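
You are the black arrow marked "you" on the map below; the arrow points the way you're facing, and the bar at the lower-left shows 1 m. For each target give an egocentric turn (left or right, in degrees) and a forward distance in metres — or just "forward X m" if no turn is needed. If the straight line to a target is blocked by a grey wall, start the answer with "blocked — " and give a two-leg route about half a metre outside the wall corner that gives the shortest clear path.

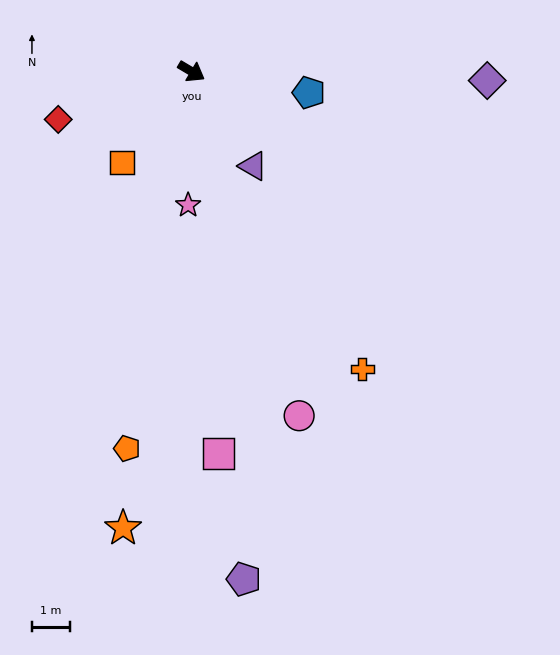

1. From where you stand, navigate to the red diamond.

turn right 129°, forward 3.7 m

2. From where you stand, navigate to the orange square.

turn right 97°, forward 3.0 m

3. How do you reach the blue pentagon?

turn left 20°, forward 3.1 m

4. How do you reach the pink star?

turn right 61°, forward 3.5 m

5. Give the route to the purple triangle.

turn right 26°, forward 2.9 m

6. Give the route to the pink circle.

turn right 42°, forward 9.4 m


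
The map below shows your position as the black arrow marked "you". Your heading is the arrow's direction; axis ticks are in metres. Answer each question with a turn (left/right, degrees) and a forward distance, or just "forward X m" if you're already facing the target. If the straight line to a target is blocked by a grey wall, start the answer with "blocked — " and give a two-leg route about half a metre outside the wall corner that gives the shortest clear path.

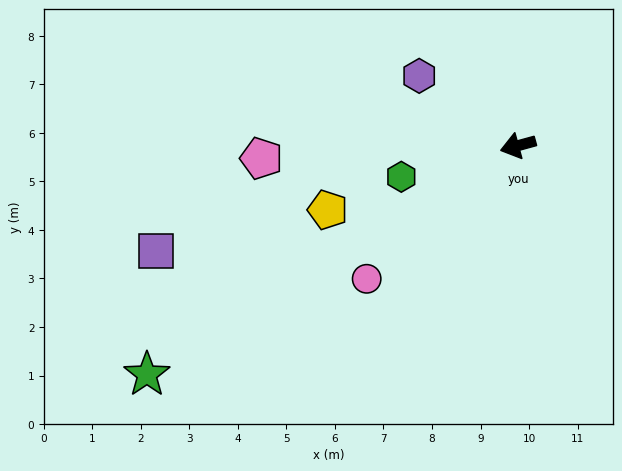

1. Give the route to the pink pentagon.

turn right 12°, forward 5.3 m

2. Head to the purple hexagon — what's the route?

turn right 51°, forward 2.5 m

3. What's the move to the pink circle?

turn left 26°, forward 4.2 m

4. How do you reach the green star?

turn left 16°, forward 9.0 m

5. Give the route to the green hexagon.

forward 2.5 m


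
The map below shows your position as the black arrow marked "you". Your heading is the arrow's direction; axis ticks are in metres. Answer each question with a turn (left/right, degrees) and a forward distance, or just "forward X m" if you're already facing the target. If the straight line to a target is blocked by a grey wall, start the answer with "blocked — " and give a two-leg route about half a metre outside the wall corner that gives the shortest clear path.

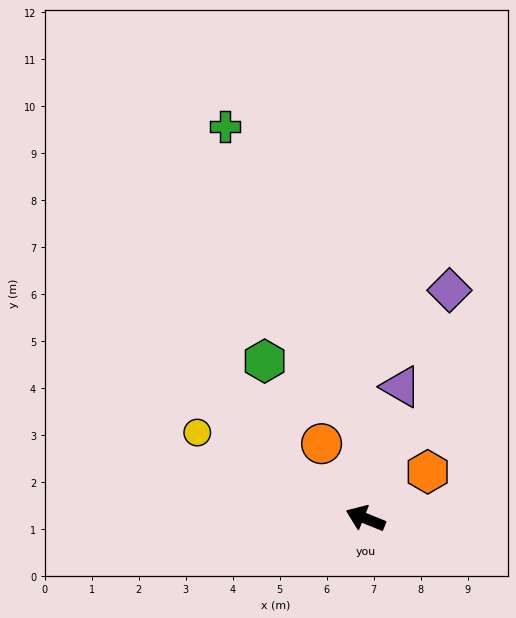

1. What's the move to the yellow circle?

turn right 5°, forward 4.0 m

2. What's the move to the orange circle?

turn right 38°, forward 1.8 m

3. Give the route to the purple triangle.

turn right 83°, forward 2.9 m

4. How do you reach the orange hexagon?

turn right 121°, forward 1.7 m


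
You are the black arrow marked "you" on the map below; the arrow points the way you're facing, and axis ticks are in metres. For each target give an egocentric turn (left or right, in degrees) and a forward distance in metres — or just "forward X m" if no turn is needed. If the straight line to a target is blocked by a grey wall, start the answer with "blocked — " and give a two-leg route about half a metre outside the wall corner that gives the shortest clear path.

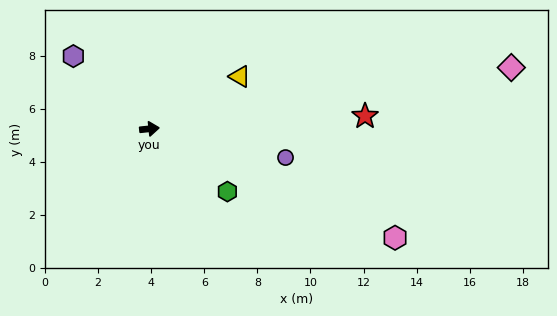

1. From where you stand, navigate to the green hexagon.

turn right 45°, forward 3.8 m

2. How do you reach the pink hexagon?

turn right 30°, forward 10.1 m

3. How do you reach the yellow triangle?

turn left 24°, forward 3.9 m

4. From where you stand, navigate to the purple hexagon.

turn left 130°, forward 4.0 m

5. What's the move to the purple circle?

turn right 18°, forward 5.2 m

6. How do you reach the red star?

turn right 3°, forward 8.1 m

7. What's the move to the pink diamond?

turn left 4°, forward 13.8 m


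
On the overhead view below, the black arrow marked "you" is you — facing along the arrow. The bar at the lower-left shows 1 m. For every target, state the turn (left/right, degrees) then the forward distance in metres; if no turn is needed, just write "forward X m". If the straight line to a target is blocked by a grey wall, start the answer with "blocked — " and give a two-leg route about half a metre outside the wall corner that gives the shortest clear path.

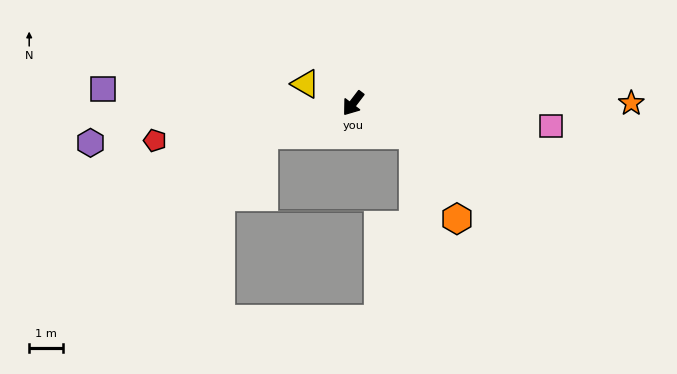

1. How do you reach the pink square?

turn left 121°, forward 6.0 m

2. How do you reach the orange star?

turn left 127°, forward 8.3 m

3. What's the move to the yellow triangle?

turn right 75°, forward 1.5 m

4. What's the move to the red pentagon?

turn right 42°, forward 6.0 m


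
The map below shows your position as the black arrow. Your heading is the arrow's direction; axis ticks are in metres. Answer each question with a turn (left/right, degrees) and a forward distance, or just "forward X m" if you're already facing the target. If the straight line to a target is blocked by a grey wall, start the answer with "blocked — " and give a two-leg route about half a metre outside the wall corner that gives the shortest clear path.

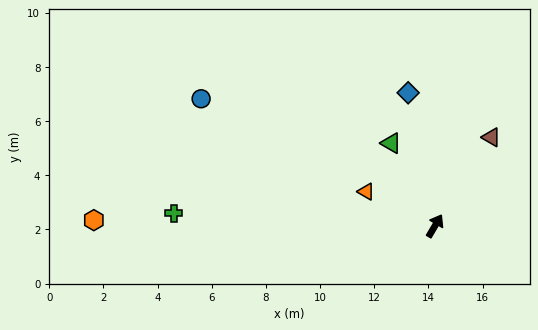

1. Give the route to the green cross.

turn left 118°, forward 9.6 m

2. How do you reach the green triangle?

turn left 58°, forward 3.5 m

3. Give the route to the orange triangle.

turn left 94°, forward 2.8 m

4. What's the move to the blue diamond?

turn left 42°, forward 5.0 m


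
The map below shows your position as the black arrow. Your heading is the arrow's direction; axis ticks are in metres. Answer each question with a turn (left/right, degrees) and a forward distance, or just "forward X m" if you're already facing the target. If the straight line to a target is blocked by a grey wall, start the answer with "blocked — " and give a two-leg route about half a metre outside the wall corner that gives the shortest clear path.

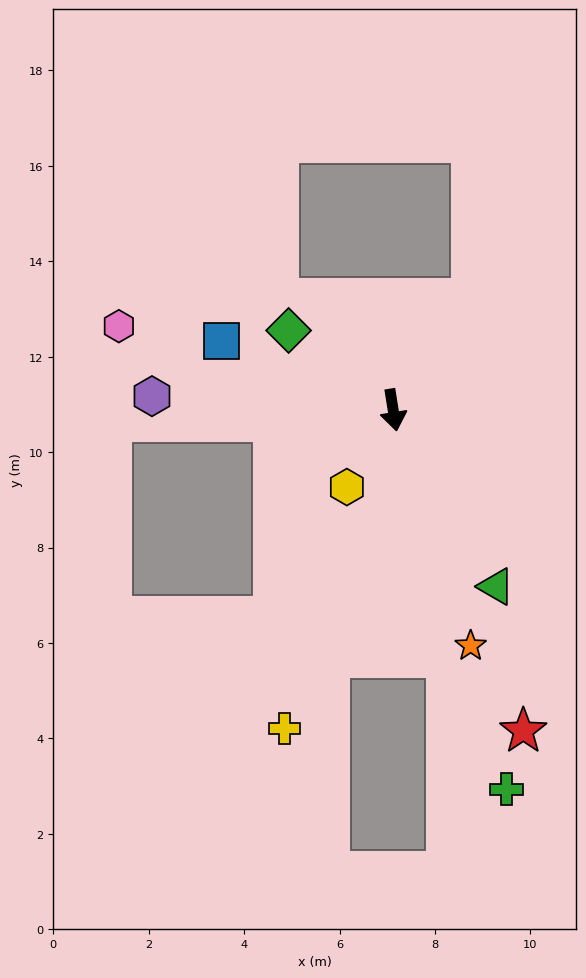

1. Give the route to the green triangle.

turn left 21°, forward 4.3 m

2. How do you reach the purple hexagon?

turn right 102°, forward 5.1 m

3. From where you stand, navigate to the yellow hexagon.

turn right 40°, forward 1.9 m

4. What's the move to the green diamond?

turn right 136°, forward 2.8 m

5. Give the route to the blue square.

turn right 121°, forward 3.9 m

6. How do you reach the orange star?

turn left 9°, forward 5.2 m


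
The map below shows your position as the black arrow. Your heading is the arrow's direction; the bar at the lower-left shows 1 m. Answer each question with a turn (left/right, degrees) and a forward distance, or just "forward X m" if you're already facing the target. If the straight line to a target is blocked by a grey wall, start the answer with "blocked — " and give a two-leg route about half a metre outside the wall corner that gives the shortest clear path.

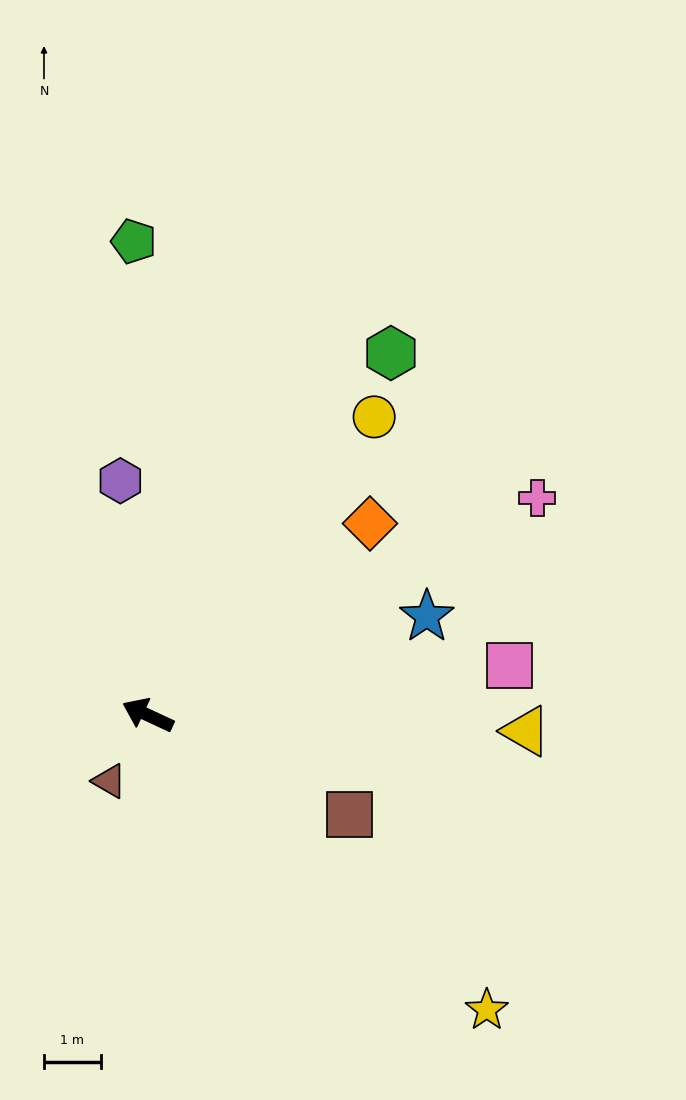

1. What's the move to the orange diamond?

turn right 114°, forward 5.2 m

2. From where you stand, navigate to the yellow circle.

turn right 102°, forward 6.6 m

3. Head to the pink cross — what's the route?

turn right 126°, forward 7.9 m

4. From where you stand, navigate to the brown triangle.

turn left 85°, forward 1.3 m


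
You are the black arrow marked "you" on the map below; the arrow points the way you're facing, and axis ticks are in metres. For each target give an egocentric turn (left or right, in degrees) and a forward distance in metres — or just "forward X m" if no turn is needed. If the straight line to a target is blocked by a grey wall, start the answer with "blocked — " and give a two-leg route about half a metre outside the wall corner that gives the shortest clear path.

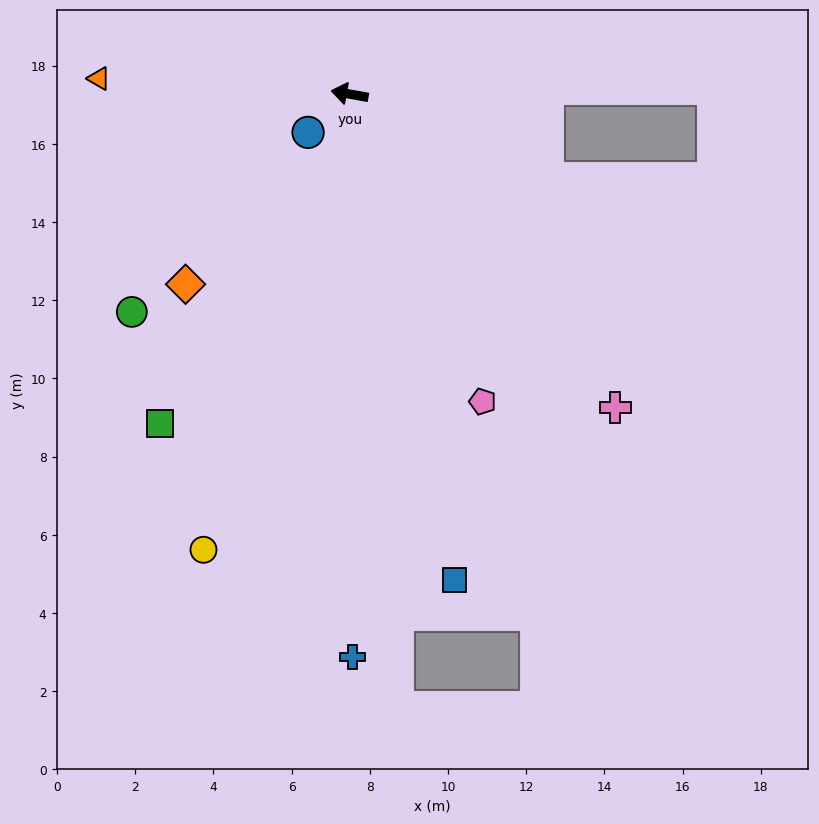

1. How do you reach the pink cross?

turn left 140°, forward 10.5 m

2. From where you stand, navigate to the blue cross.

turn left 100°, forward 14.4 m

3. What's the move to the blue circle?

turn left 53°, forward 1.4 m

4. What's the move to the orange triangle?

turn left 7°, forward 6.4 m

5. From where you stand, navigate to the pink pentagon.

turn left 124°, forward 8.6 m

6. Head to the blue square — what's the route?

turn left 112°, forward 12.7 m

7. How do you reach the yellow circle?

turn left 82°, forward 12.2 m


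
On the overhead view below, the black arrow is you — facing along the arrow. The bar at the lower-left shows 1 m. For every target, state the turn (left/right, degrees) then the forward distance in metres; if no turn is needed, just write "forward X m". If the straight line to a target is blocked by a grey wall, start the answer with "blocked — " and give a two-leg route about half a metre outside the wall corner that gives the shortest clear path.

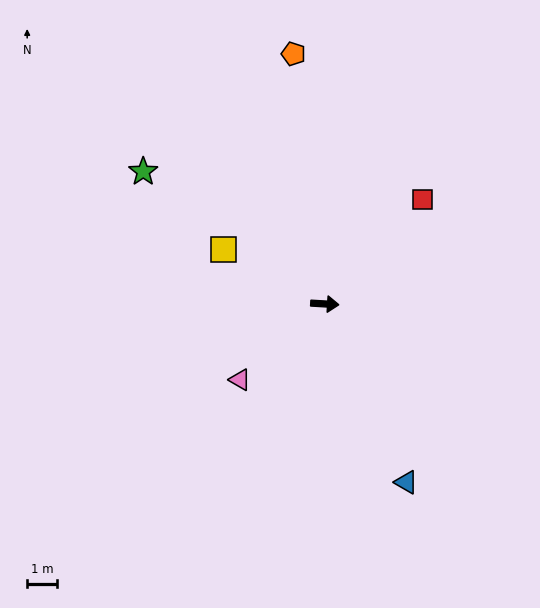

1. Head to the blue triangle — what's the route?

turn right 62°, forward 6.6 m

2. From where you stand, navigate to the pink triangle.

turn right 135°, forward 3.8 m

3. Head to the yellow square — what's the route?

turn left 155°, forward 3.8 m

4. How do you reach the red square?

turn left 50°, forward 4.8 m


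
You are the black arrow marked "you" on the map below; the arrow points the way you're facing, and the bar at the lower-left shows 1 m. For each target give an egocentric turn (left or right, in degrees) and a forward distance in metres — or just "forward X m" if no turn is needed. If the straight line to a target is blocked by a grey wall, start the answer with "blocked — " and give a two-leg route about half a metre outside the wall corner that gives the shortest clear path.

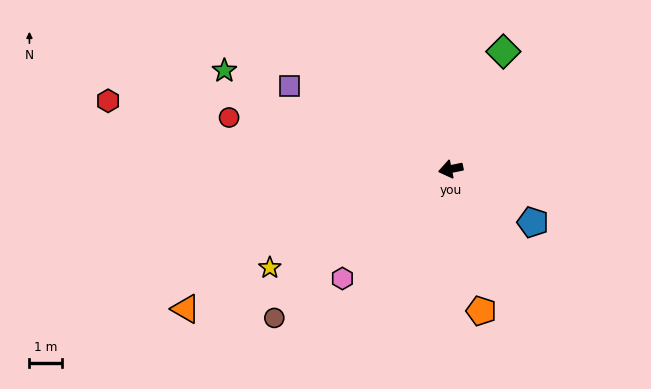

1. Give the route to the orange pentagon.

turn left 90°, forward 4.4 m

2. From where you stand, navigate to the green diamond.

turn right 126°, forward 3.9 m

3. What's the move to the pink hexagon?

turn left 34°, forward 4.7 m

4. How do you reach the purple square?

turn right 39°, forward 5.5 m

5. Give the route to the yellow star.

turn left 17°, forward 6.3 m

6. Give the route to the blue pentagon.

turn left 135°, forward 3.0 m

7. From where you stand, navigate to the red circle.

turn right 25°, forward 6.9 m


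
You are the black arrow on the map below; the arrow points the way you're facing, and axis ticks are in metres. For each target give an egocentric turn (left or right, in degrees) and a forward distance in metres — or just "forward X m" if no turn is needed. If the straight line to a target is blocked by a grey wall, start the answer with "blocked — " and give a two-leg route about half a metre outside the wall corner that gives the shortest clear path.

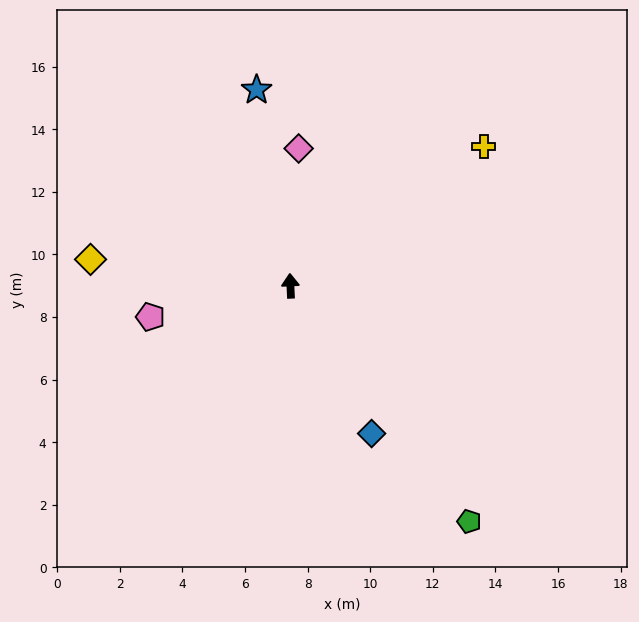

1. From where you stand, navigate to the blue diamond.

turn right 154°, forward 5.4 m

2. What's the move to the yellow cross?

turn right 57°, forward 7.6 m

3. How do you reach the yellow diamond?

turn left 80°, forward 6.4 m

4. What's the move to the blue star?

turn left 7°, forward 6.4 m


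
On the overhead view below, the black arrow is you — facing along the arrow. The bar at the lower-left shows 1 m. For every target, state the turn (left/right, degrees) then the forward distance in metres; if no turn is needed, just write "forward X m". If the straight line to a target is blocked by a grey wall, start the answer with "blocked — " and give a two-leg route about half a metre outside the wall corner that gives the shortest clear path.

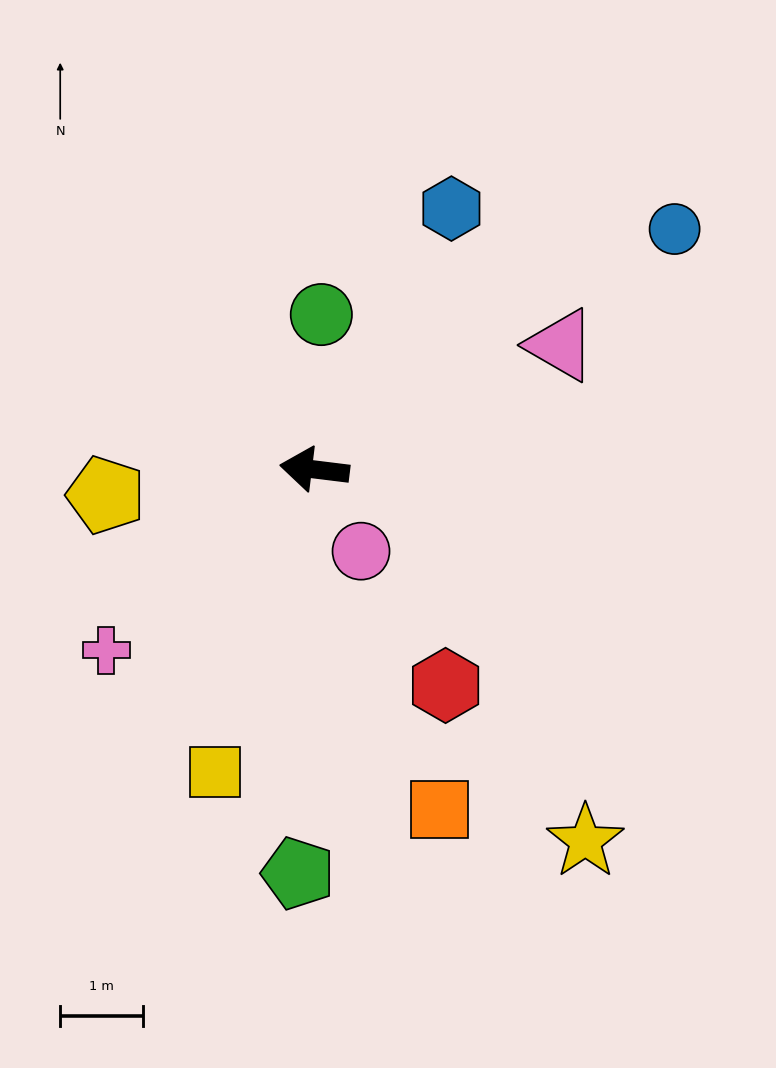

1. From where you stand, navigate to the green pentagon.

turn left 95°, forward 4.9 m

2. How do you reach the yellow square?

turn left 79°, forward 3.8 m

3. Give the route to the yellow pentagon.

turn left 14°, forward 2.5 m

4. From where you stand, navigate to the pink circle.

turn left 127°, forward 1.1 m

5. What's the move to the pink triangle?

turn right 146°, forward 3.3 m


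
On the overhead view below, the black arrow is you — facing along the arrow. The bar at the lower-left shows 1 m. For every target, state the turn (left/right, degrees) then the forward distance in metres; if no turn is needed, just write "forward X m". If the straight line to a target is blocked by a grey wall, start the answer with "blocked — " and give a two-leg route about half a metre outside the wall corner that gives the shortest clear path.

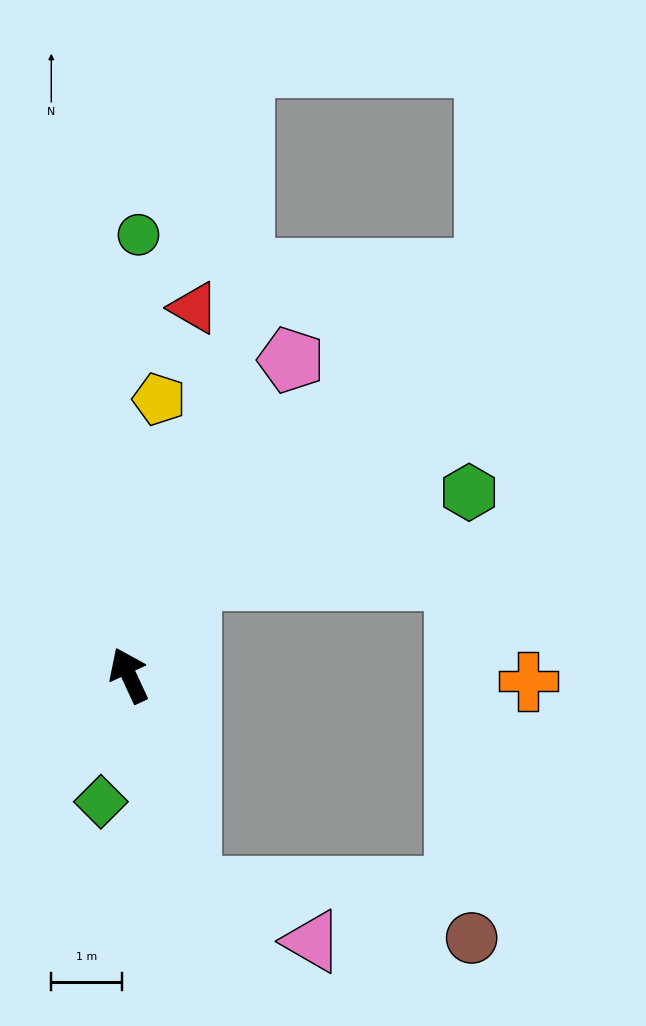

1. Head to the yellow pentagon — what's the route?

turn right 31°, forward 3.9 m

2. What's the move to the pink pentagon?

turn right 52°, forward 5.0 m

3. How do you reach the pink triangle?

blocked — turn left 172°, forward 3.1 m, then turn left 49°, forward 1.9 m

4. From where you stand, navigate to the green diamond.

turn left 143°, forward 1.8 m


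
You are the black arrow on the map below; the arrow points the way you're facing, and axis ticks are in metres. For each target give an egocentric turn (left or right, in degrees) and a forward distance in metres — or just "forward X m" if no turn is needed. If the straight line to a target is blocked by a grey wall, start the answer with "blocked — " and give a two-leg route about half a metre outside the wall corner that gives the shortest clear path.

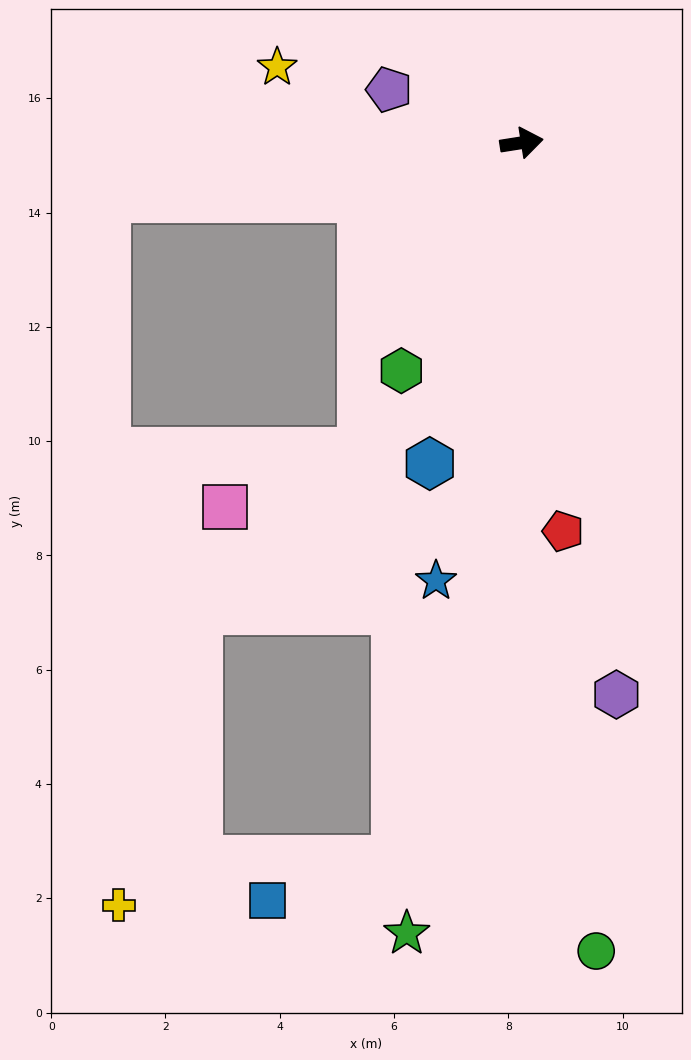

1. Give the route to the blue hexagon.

turn right 115°, forward 5.8 m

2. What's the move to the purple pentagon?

turn left 149°, forward 2.5 m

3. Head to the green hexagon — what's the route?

turn right 127°, forward 4.5 m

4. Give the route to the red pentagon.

turn right 93°, forward 6.8 m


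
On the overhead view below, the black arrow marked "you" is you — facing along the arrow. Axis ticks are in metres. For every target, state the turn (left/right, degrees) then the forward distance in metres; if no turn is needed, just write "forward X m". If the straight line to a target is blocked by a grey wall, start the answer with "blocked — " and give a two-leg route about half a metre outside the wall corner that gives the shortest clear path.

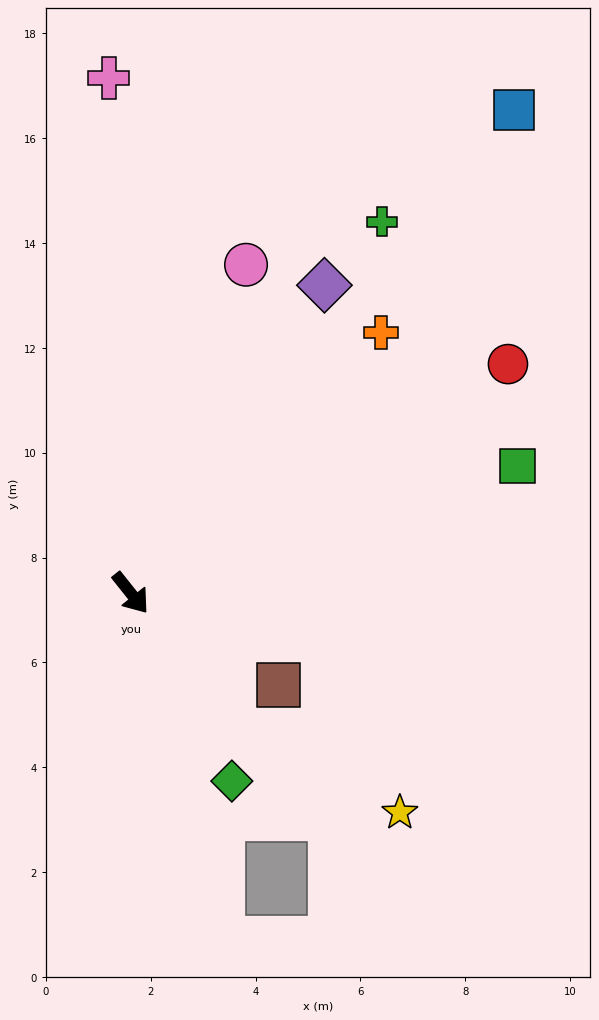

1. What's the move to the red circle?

turn left 83°, forward 8.4 m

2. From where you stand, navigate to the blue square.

turn left 103°, forward 11.8 m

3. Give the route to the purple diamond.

turn left 109°, forward 6.9 m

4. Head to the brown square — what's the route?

turn left 20°, forward 3.3 m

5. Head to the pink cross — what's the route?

turn left 144°, forward 9.8 m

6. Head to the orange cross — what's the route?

turn left 98°, forward 6.9 m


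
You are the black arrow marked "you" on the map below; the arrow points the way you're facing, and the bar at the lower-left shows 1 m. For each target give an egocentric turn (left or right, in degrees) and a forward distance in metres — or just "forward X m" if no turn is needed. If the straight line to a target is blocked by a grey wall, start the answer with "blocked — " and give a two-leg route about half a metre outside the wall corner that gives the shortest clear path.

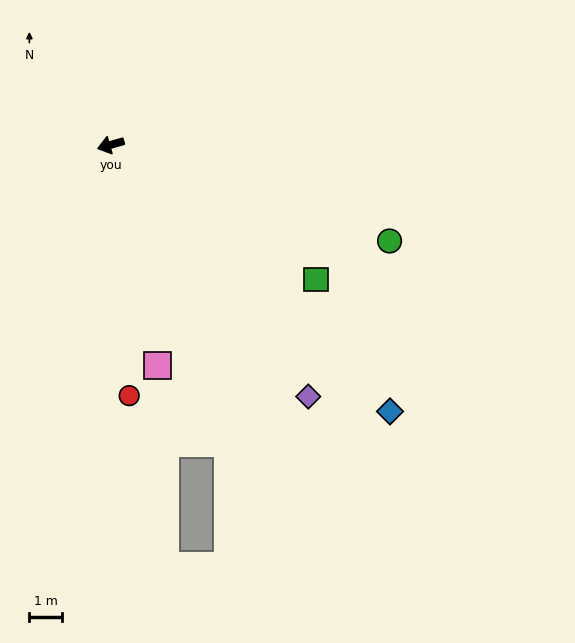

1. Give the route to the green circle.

turn left 145°, forward 9.1 m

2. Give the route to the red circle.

turn left 78°, forward 7.8 m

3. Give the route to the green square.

turn left 131°, forward 7.6 m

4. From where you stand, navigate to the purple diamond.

turn left 112°, forward 9.9 m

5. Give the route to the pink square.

turn left 86°, forward 7.0 m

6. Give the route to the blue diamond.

turn left 120°, forward 11.9 m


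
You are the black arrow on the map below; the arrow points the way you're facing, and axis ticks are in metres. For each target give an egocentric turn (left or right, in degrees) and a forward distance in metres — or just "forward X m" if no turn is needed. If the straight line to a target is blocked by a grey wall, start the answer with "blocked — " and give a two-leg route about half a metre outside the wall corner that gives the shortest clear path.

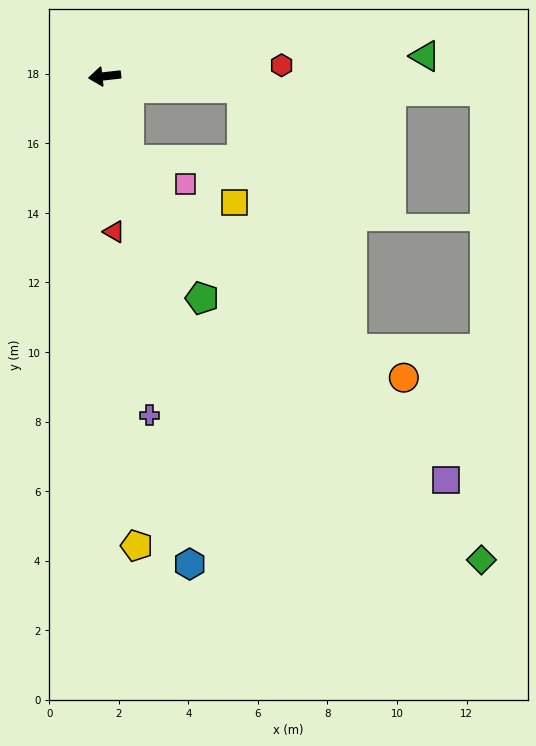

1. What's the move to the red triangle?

turn left 87°, forward 4.5 m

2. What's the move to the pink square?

blocked — turn left 100°, forward 2.5 m, then turn left 51°, forward 1.8 m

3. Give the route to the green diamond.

blocked — turn left 100°, forward 2.5 m, then turn left 25°, forward 15.3 m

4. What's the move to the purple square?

blocked — turn left 100°, forward 2.5 m, then turn left 28°, forward 12.9 m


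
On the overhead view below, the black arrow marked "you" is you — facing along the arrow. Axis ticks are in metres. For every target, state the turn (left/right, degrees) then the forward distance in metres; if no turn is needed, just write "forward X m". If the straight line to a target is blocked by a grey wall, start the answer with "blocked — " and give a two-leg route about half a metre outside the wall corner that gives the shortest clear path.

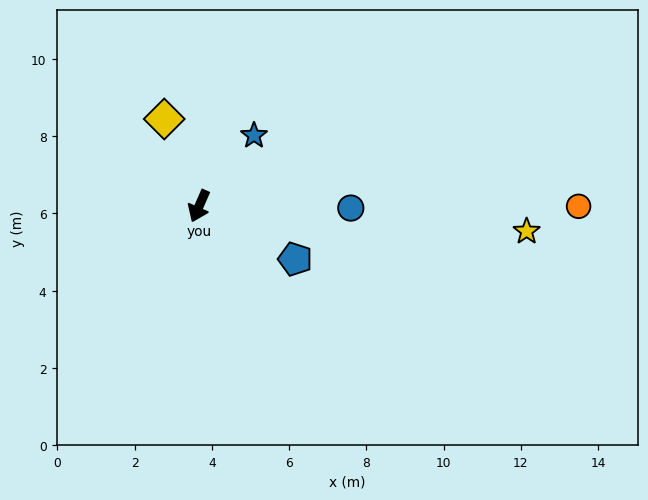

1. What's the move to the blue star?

turn left 166°, forward 2.3 m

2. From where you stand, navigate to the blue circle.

turn left 113°, forward 3.9 m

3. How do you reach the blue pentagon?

turn left 85°, forward 2.8 m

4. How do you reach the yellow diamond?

turn right 135°, forward 2.4 m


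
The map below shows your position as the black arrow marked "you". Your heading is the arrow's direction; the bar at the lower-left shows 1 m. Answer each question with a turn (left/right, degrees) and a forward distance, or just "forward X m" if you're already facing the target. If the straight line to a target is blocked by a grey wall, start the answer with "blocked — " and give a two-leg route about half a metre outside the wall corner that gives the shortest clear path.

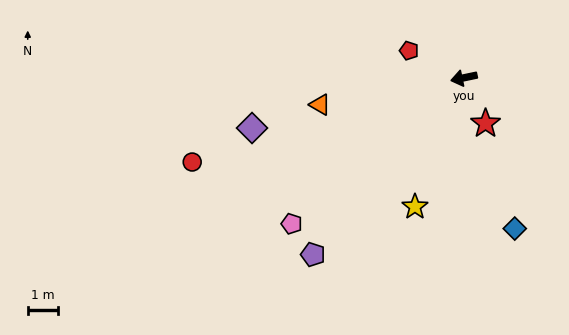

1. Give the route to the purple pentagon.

turn left 38°, forward 7.8 m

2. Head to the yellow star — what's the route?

turn left 57°, forward 4.6 m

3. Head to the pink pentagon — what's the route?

turn left 28°, forward 7.6 m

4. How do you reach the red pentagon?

turn right 38°, forward 2.0 m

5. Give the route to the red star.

turn left 103°, forward 1.7 m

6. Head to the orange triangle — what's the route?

forward 4.9 m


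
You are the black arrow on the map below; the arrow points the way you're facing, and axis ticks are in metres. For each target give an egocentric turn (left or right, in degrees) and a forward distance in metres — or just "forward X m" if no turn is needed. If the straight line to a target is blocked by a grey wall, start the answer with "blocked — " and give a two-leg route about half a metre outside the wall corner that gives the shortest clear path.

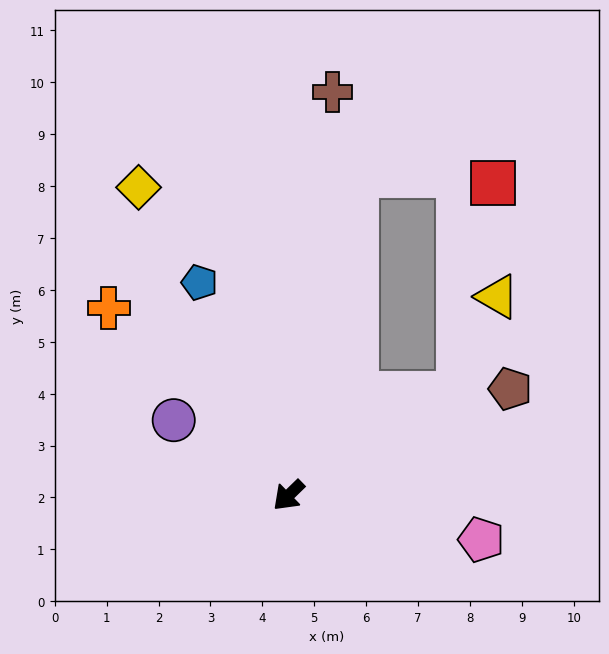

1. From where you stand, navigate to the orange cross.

turn right 90°, forward 5.0 m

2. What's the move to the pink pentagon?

turn left 123°, forward 3.8 m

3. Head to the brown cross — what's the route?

turn right 140°, forward 7.8 m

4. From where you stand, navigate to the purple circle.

turn right 77°, forward 2.6 m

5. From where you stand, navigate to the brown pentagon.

turn left 161°, forward 4.7 m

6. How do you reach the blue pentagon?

turn right 112°, forward 4.4 m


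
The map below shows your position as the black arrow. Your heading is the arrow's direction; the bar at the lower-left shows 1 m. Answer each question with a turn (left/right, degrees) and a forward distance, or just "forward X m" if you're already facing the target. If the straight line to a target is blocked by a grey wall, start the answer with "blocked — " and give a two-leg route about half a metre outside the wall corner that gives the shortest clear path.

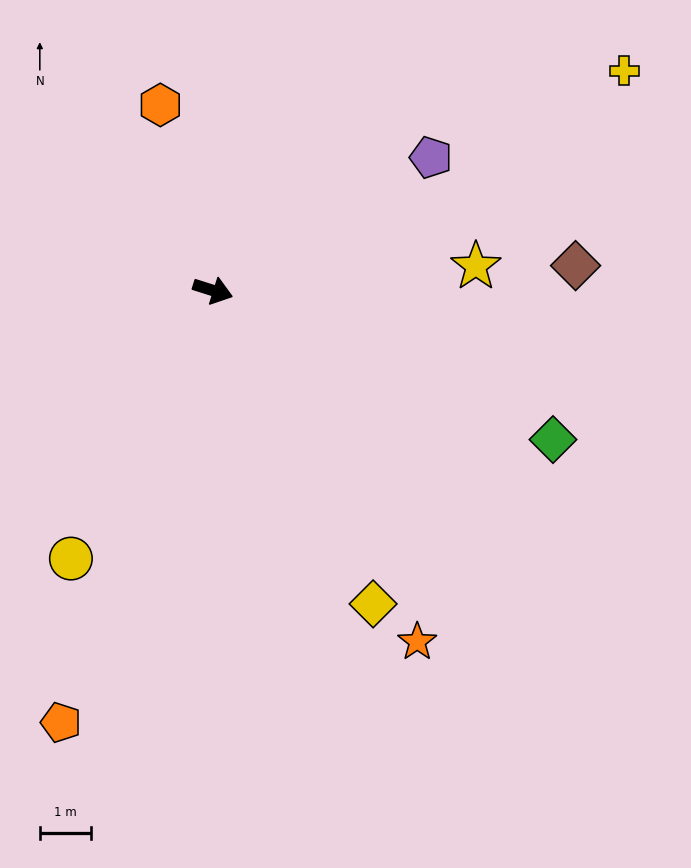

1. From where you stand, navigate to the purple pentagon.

turn left 49°, forward 5.0 m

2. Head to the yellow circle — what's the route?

turn right 100°, forward 6.0 m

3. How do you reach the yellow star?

turn left 23°, forward 5.2 m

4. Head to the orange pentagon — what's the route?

turn right 92°, forward 9.0 m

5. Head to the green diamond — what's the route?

turn right 6°, forward 7.3 m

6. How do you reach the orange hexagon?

turn left 123°, forward 3.8 m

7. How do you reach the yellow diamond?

turn right 45°, forward 6.9 m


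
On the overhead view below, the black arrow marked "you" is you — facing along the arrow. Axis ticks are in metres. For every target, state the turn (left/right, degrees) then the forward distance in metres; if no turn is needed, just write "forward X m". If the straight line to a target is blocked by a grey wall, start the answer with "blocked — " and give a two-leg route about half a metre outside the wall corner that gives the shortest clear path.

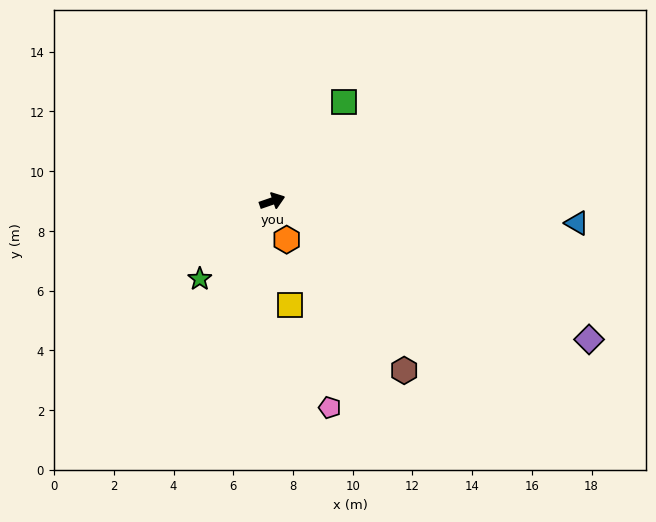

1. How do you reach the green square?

turn left 35°, forward 4.1 m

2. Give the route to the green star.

turn right 152°, forward 3.6 m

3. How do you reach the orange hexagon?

turn right 89°, forward 1.4 m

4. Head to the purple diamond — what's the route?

turn right 43°, forward 11.6 m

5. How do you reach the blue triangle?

turn right 23°, forward 10.2 m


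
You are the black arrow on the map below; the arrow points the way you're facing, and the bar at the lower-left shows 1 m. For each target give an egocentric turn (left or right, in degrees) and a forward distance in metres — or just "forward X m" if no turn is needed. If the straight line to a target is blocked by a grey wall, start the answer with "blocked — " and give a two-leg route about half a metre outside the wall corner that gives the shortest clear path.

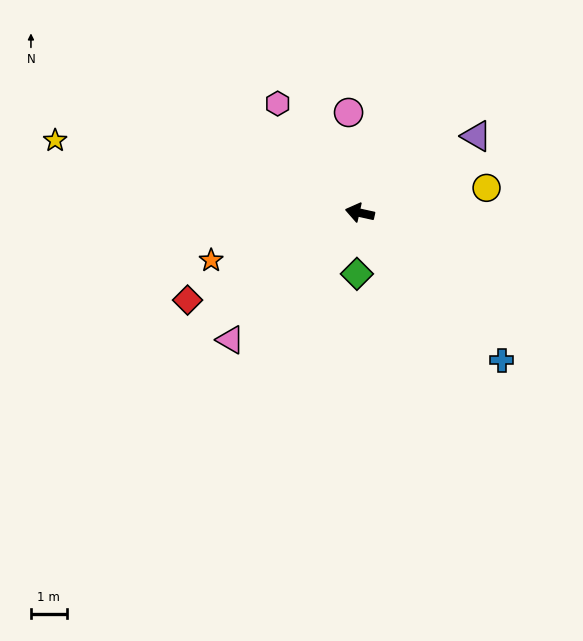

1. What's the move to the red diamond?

turn left 39°, forward 5.4 m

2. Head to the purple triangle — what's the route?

turn right 134°, forward 3.9 m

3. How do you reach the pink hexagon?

turn right 41°, forward 3.8 m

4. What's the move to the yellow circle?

turn right 156°, forward 3.6 m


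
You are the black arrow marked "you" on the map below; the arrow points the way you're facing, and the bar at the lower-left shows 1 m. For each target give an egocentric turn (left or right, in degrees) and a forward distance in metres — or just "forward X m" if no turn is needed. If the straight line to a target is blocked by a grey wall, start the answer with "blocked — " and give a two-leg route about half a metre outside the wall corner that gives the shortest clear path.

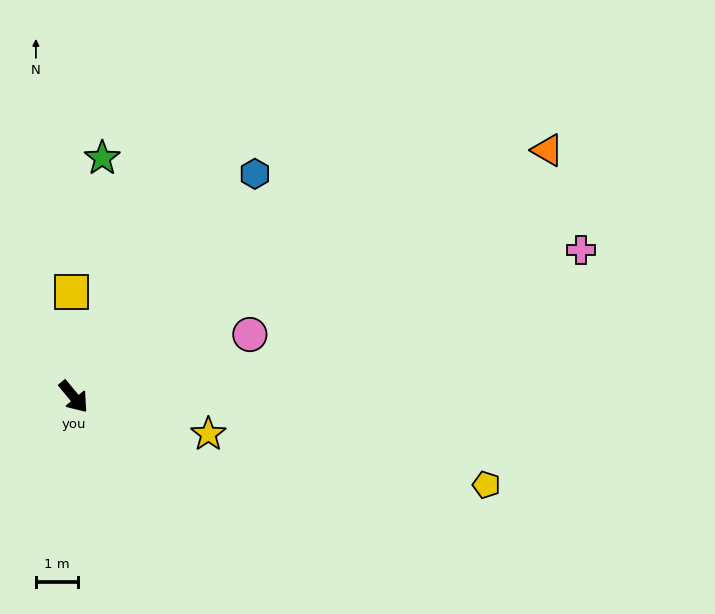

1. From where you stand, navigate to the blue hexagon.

turn left 101°, forward 6.8 m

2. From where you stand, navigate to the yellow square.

turn left 141°, forward 2.5 m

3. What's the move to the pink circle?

turn left 70°, forward 4.4 m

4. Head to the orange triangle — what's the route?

turn left 78°, forward 12.7 m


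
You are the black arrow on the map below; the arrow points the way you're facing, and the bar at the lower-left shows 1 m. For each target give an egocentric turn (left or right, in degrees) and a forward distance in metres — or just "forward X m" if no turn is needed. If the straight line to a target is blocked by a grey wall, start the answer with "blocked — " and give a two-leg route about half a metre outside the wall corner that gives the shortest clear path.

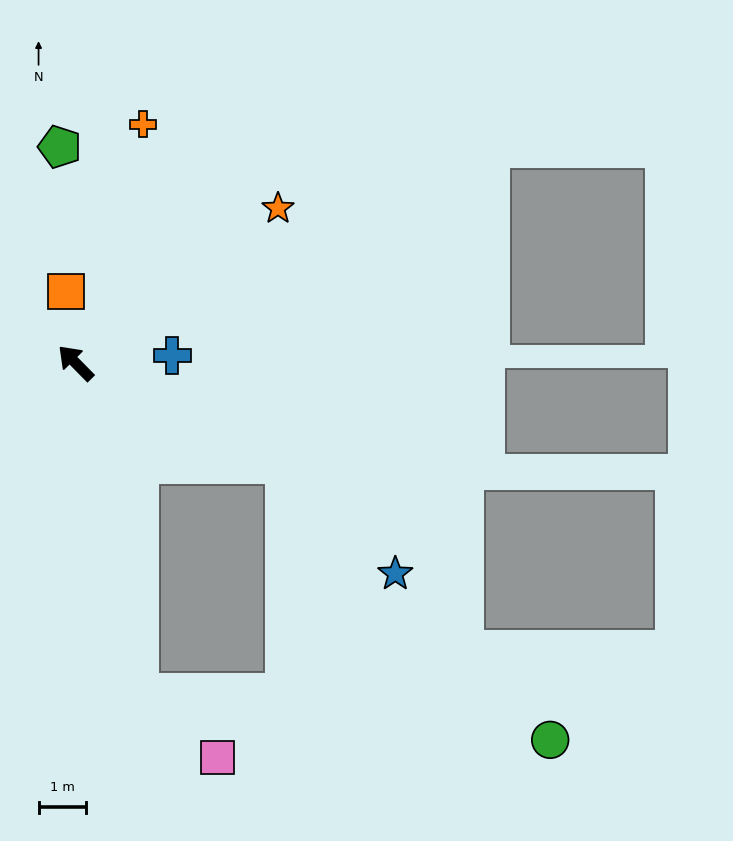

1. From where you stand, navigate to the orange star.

turn right 97°, forward 5.4 m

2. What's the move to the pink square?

blocked — turn left 146°, forward 7.1 m, then turn left 40°, forward 2.2 m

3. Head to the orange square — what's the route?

turn right 37°, forward 1.5 m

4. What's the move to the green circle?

blocked — turn left 146°, forward 7.1 m, then turn left 73°, forward 8.8 m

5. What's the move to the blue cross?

turn right 130°, forward 2.1 m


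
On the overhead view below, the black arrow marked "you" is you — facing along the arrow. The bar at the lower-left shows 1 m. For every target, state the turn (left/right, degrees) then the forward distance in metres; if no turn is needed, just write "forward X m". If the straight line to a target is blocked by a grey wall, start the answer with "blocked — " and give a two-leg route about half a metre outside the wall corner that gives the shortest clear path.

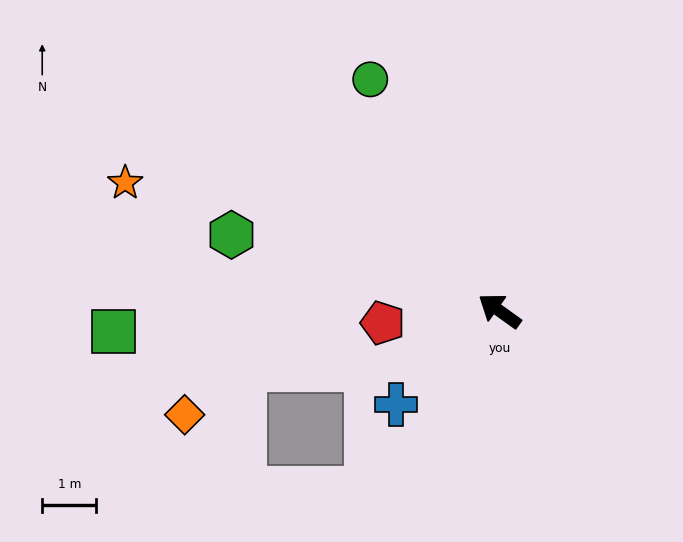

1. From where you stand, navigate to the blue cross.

turn left 78°, forward 2.6 m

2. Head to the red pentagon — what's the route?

turn left 42°, forward 2.2 m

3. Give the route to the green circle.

turn right 25°, forward 4.9 m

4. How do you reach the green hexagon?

turn left 20°, forward 5.1 m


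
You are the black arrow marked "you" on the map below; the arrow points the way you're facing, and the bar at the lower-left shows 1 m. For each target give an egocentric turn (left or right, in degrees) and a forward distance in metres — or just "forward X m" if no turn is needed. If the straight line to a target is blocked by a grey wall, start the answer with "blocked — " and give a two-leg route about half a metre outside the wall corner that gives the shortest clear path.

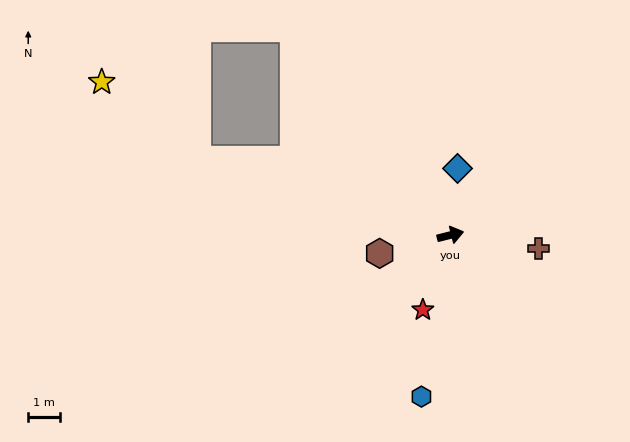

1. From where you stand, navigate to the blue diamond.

turn left 70°, forward 2.1 m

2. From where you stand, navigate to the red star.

turn right 124°, forward 2.5 m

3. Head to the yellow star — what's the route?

blocked — turn left 149°, forward 8.3 m, then turn right 22°, forward 3.9 m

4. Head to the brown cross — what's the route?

turn right 23°, forward 2.8 m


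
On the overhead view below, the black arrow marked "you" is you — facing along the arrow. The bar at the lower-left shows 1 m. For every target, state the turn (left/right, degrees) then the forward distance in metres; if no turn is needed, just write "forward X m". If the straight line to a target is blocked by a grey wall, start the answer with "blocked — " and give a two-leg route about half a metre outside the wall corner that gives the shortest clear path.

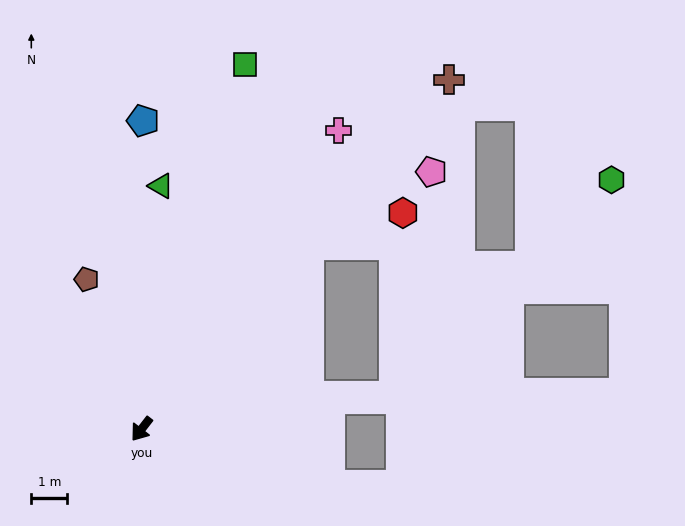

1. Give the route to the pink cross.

turn right 176°, forward 9.9 m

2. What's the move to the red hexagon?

blocked — turn left 176°, forward 6.9 m, then turn right 29°, forward 2.8 m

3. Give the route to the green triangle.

turn right 147°, forward 6.8 m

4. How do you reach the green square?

turn right 158°, forward 10.5 m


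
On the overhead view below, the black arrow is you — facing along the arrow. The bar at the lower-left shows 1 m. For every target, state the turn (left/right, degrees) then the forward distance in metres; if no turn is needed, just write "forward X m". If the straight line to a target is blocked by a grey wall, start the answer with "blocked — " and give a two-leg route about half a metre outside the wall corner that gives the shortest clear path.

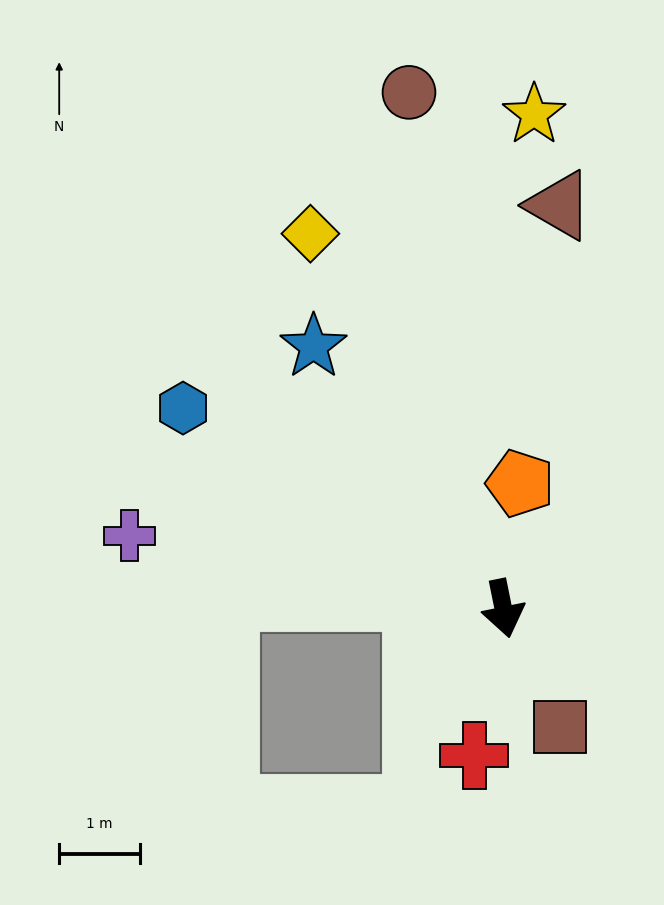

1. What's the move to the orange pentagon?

turn left 161°, forward 1.6 m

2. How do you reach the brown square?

turn left 14°, forward 1.6 m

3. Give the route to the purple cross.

turn right 112°, forward 4.7 m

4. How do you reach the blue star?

turn right 156°, forward 4.0 m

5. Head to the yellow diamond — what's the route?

turn right 164°, forward 5.3 m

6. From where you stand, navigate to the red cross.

turn right 23°, forward 1.9 m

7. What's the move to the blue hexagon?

turn right 134°, forward 4.7 m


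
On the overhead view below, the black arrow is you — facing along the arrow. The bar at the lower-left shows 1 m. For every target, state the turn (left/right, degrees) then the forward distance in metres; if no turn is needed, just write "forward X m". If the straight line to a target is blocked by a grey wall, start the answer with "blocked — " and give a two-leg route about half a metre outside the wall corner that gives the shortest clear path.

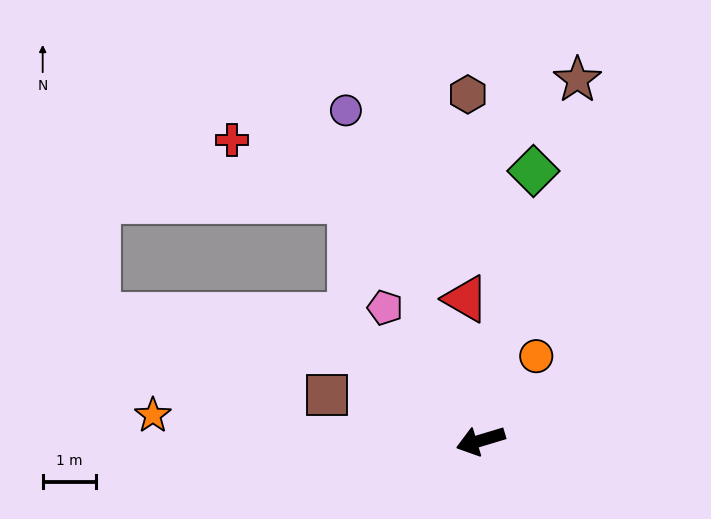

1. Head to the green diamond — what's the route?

turn right 118°, forward 5.2 m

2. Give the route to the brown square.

turn right 33°, forward 3.0 m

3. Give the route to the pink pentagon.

turn right 71°, forward 3.1 m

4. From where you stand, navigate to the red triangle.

turn right 101°, forward 2.7 m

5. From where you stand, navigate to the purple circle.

turn right 85°, forward 6.7 m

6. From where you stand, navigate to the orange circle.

turn right 140°, forward 1.9 m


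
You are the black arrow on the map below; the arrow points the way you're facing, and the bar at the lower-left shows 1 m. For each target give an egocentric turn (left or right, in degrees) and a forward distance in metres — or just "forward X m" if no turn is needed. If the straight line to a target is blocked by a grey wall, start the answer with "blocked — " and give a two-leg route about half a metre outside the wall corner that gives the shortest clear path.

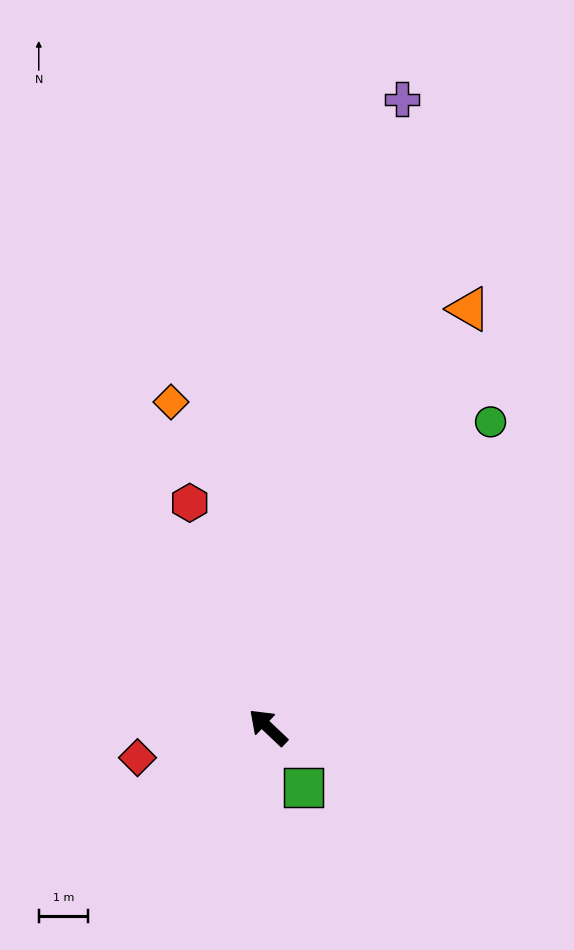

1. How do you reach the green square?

turn left 164°, forward 1.4 m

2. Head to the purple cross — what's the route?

turn right 59°, forward 12.9 m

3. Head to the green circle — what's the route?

turn right 83°, forward 7.6 m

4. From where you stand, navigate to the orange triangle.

turn right 72°, forward 9.3 m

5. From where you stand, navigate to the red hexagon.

turn right 27°, forward 4.8 m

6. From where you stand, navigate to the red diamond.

turn left 56°, forward 2.7 m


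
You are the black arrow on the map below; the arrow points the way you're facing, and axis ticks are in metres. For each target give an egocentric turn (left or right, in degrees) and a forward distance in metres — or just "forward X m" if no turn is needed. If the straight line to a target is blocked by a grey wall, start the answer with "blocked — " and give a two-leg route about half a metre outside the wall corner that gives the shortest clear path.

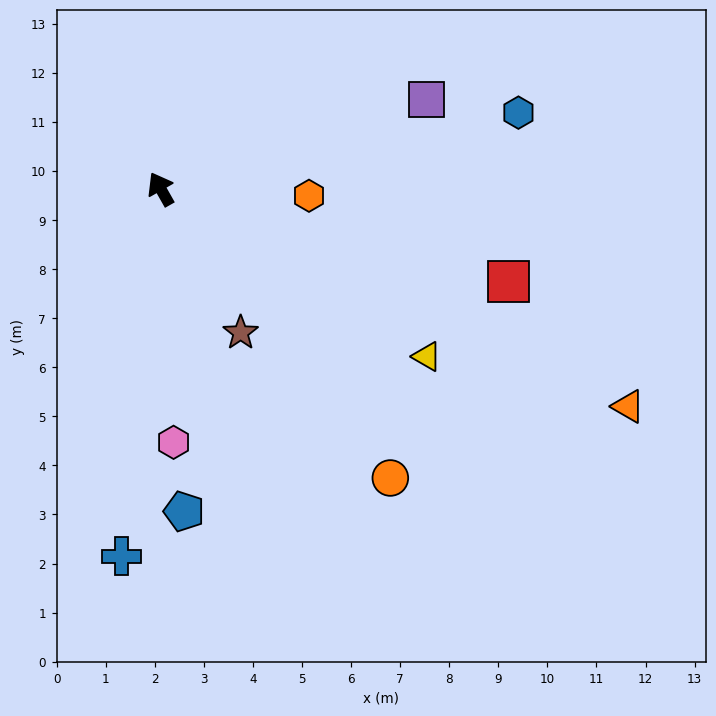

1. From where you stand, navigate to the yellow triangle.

turn right 152°, forward 6.4 m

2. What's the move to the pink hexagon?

turn left 153°, forward 5.2 m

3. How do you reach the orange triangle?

turn right 144°, forward 10.5 m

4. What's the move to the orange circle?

turn right 171°, forward 7.5 m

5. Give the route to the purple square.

turn right 101°, forward 5.7 m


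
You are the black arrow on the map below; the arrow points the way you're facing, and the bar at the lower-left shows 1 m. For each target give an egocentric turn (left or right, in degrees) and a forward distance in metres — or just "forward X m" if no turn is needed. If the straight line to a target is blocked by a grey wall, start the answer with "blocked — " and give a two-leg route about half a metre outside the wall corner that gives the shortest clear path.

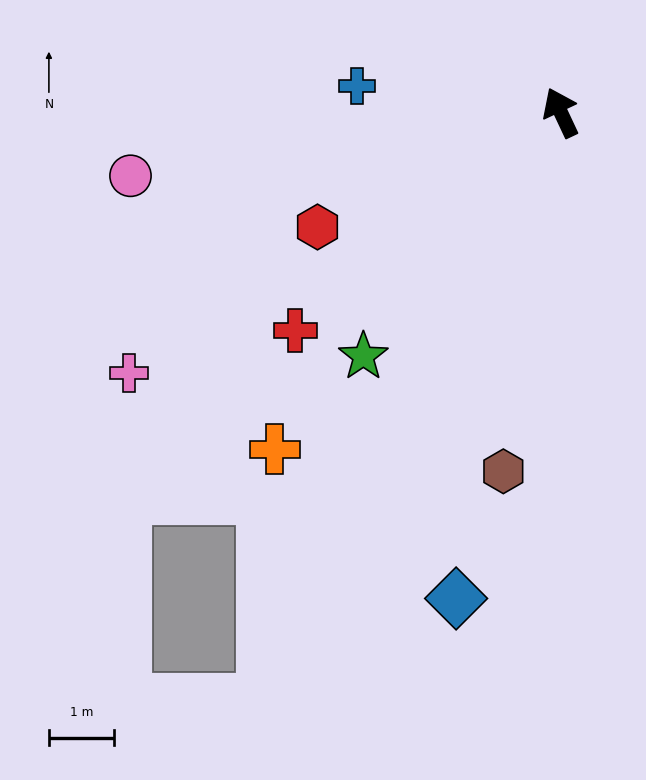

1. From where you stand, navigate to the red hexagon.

turn left 90°, forward 4.1 m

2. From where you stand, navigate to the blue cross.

turn left 57°, forward 3.1 m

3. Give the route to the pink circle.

turn left 73°, forward 6.7 m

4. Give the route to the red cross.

turn left 104°, forward 5.3 m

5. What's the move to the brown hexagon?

turn left 146°, forward 5.6 m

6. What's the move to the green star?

turn left 116°, forward 4.8 m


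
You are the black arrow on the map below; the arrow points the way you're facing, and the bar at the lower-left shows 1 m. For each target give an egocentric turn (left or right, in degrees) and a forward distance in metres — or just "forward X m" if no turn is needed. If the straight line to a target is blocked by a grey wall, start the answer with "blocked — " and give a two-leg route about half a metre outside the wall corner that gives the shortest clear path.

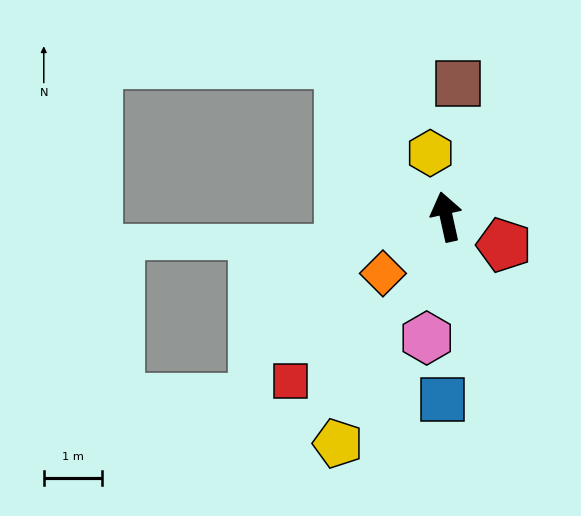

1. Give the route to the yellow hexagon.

forward 1.1 m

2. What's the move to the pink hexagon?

turn left 158°, forward 2.1 m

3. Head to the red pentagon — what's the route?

turn right 129°, forward 1.1 m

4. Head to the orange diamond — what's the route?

turn left 119°, forward 1.5 m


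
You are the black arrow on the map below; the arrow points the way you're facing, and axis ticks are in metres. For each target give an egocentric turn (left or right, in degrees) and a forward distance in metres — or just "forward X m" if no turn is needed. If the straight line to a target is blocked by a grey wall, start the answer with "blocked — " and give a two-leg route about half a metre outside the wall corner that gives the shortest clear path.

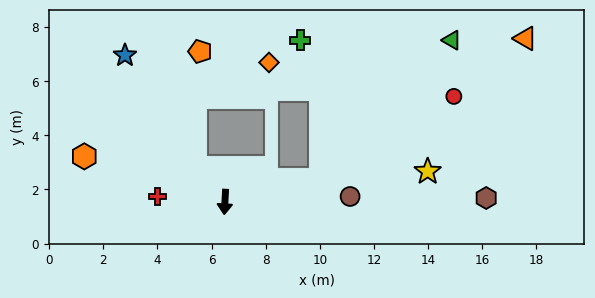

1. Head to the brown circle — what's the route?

turn left 96°, forward 4.6 m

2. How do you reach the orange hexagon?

turn right 105°, forward 5.5 m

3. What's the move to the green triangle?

blocked — turn left 106°, forward 3.6 m, then turn left 34°, forward 7.1 m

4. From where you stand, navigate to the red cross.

turn right 92°, forward 2.5 m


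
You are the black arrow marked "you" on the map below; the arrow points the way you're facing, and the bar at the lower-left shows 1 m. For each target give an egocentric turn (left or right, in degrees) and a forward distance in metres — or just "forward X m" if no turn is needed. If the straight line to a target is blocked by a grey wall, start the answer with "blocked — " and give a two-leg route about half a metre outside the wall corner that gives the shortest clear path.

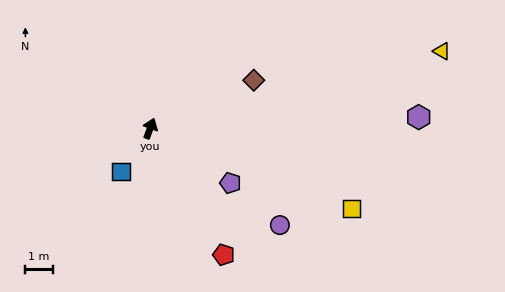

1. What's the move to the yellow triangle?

turn right 55°, forward 10.9 m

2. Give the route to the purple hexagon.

turn right 67°, forward 9.7 m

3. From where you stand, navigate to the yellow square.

turn right 91°, forward 7.9 m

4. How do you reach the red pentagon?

turn right 129°, forward 5.3 m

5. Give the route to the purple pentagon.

turn right 104°, forward 3.5 m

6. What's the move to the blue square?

turn left 166°, forward 1.9 m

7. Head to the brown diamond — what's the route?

turn right 45°, forward 4.1 m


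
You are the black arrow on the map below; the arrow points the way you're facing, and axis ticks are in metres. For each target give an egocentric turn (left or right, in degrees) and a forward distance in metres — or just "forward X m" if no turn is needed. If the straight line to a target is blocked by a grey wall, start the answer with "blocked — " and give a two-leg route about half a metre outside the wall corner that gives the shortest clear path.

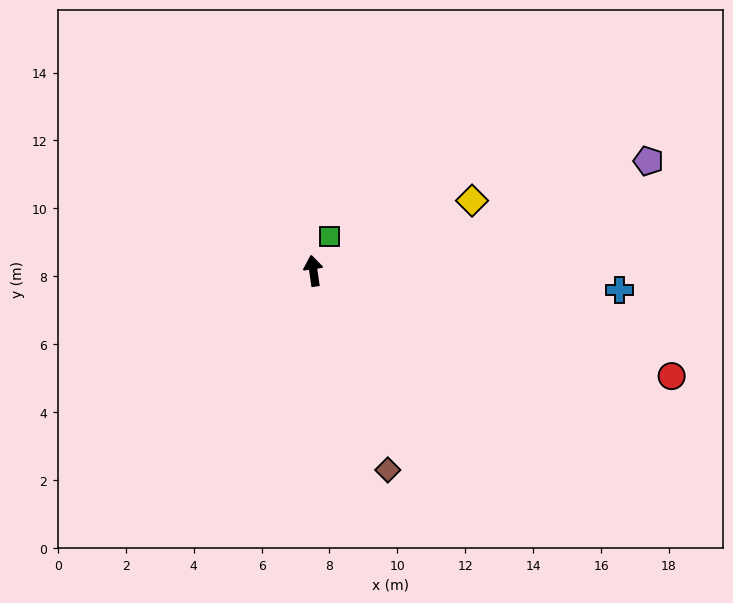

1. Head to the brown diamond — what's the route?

turn right 168°, forward 6.3 m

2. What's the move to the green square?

turn right 33°, forward 1.1 m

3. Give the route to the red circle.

turn right 115°, forward 11.0 m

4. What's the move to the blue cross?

turn right 102°, forward 9.0 m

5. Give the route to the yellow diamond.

turn right 74°, forward 5.1 m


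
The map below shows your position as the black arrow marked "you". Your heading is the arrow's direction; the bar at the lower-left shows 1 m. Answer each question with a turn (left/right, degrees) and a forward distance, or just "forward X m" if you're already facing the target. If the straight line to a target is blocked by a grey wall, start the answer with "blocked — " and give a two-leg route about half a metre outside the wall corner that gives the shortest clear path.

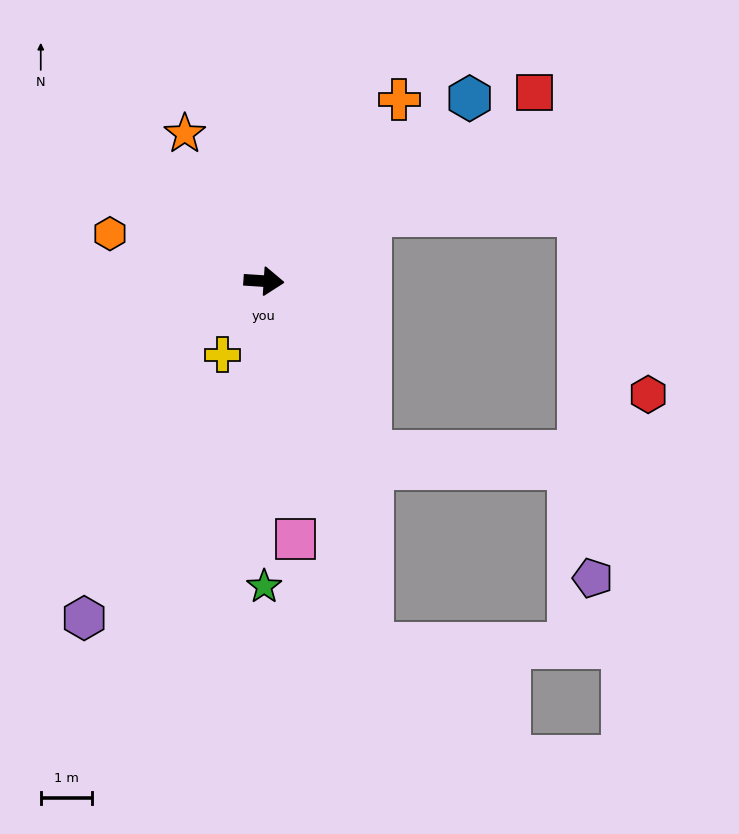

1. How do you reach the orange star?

turn left 122°, forward 3.3 m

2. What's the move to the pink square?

turn right 79°, forward 5.1 m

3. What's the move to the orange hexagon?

turn left 167°, forward 3.2 m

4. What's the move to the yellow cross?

turn right 116°, forward 1.7 m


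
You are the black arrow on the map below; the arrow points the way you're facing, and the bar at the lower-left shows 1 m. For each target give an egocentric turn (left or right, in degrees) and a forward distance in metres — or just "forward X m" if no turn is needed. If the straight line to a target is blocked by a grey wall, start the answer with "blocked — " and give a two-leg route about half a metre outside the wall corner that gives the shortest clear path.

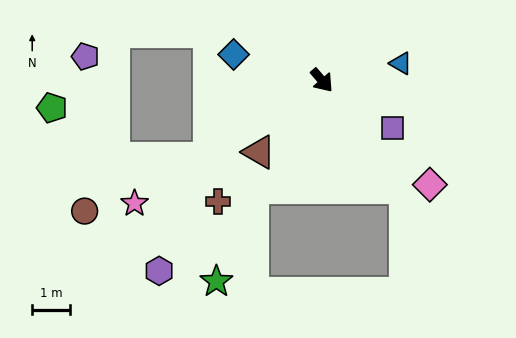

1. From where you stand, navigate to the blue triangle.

turn left 61°, forward 2.1 m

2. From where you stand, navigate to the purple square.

turn left 15°, forward 2.2 m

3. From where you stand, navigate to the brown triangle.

turn right 82°, forward 2.5 m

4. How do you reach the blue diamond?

turn right 147°, forward 2.4 m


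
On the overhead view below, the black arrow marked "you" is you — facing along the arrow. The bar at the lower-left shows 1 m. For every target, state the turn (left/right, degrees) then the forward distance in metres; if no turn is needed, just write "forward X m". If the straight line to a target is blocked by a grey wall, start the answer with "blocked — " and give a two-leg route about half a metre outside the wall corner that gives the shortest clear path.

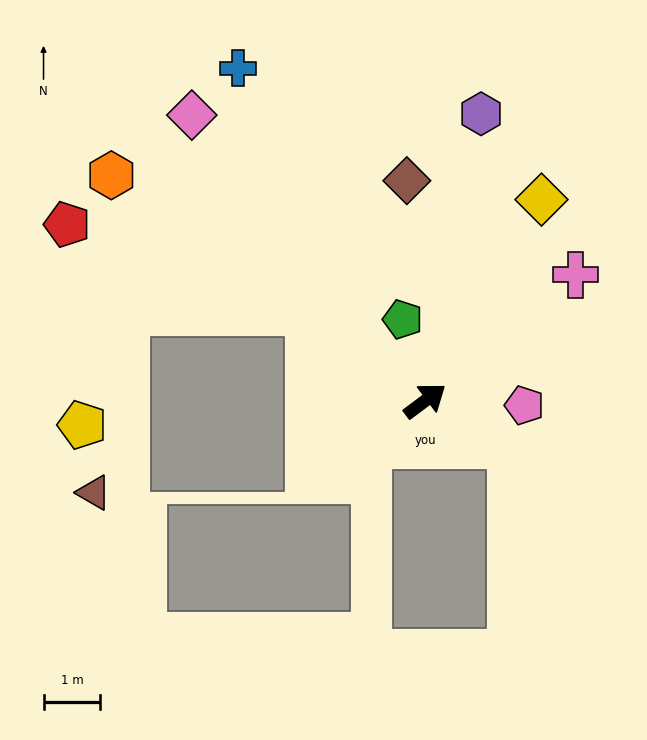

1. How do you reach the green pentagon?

turn left 69°, forward 1.5 m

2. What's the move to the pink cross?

turn left 3°, forward 3.4 m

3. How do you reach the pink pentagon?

turn right 40°, forward 1.7 m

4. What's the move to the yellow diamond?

turn left 23°, forward 4.1 m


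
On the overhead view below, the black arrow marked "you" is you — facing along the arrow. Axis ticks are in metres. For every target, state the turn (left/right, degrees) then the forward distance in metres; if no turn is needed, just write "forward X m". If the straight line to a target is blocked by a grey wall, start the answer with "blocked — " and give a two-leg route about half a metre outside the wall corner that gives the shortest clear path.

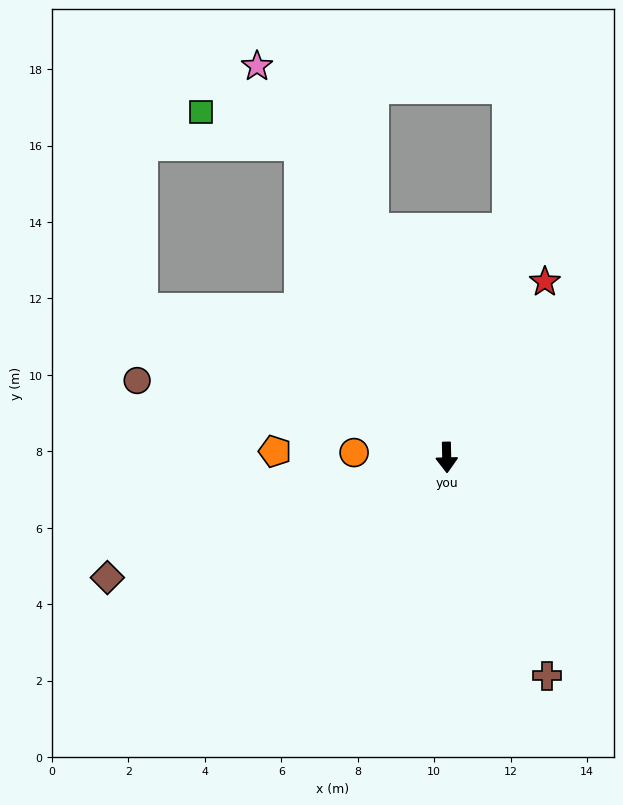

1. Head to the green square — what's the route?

blocked — turn right 156°, forward 9.0 m, then turn left 46°, forward 2.7 m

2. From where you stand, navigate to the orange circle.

turn right 94°, forward 2.4 m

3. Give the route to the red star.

turn left 150°, forward 5.3 m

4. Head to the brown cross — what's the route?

turn left 23°, forward 6.3 m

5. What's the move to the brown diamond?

turn right 72°, forward 9.4 m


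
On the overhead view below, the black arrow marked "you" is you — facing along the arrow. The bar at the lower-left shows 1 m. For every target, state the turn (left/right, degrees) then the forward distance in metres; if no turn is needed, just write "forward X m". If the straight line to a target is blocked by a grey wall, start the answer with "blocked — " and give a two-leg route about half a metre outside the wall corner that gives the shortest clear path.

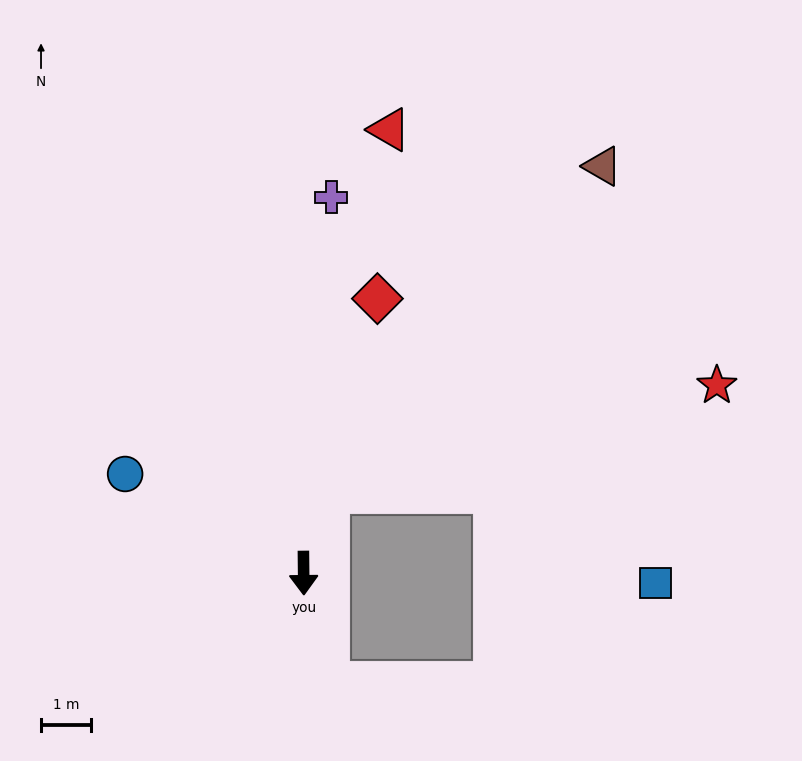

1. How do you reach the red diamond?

turn left 164°, forward 5.7 m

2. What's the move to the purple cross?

turn left 175°, forward 7.5 m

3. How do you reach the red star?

blocked — turn left 162°, forward 1.7 m, then turn right 57°, forward 8.0 m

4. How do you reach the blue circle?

turn right 120°, forward 4.1 m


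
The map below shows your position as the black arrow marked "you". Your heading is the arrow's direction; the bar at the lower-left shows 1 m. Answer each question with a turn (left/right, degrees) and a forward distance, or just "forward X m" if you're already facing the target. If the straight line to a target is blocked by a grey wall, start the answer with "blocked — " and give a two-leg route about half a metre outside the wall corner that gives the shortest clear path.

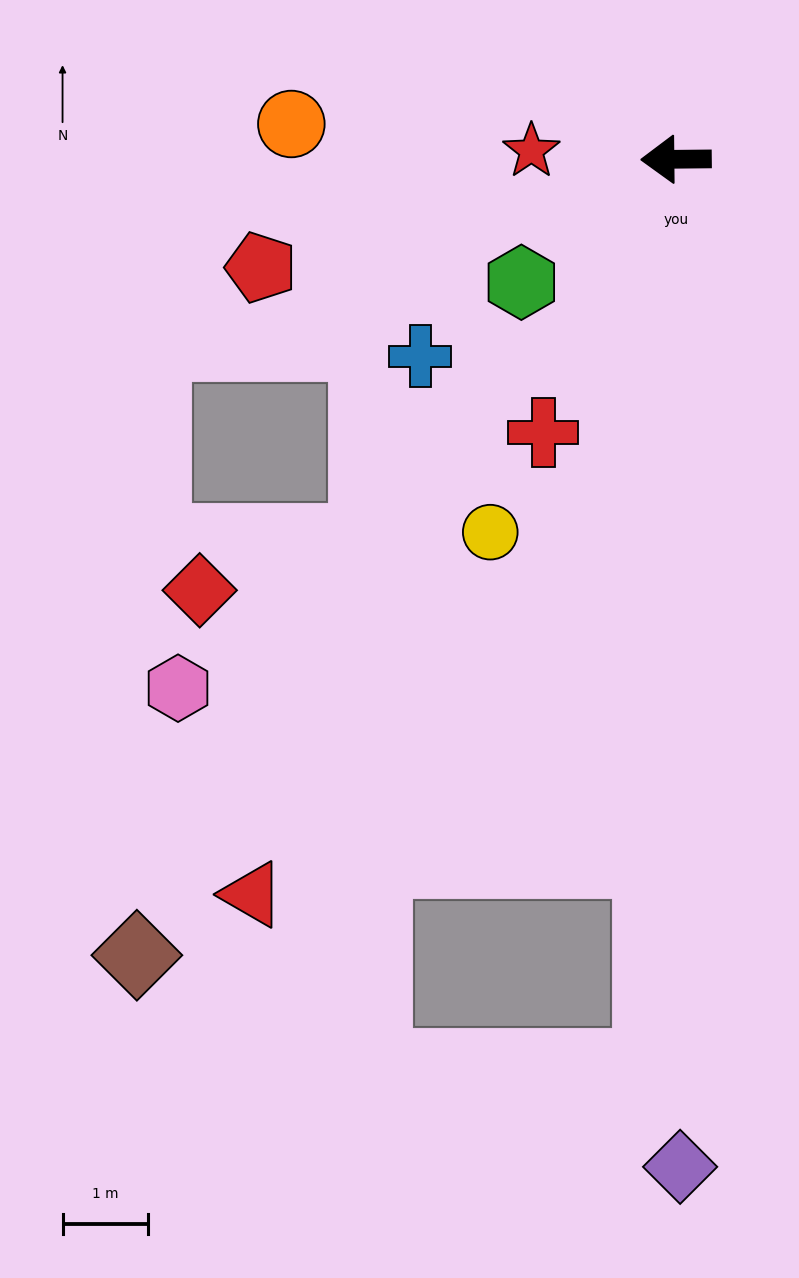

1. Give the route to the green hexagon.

turn left 38°, forward 2.3 m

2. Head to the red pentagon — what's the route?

turn left 14°, forward 5.0 m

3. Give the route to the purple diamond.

turn left 90°, forward 11.7 m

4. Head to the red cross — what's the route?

turn left 64°, forward 3.5 m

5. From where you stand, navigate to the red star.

turn right 4°, forward 1.7 m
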